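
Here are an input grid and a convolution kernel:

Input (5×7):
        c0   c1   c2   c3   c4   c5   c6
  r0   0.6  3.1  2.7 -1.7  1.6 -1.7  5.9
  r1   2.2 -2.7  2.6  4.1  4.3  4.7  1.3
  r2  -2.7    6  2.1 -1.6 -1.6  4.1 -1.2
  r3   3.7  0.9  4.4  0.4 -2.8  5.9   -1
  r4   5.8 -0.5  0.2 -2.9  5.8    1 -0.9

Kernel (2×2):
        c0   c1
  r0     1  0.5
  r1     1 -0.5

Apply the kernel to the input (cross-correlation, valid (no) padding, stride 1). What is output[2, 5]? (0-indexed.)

The receptive field on the input at this output position is [4.1 -1.2 / 5.9 -1]. Elementwise product with the kernel and sum: 4.1·1 + -1.2·0.5 + 5.9·1 + -1·-0.5.

9.9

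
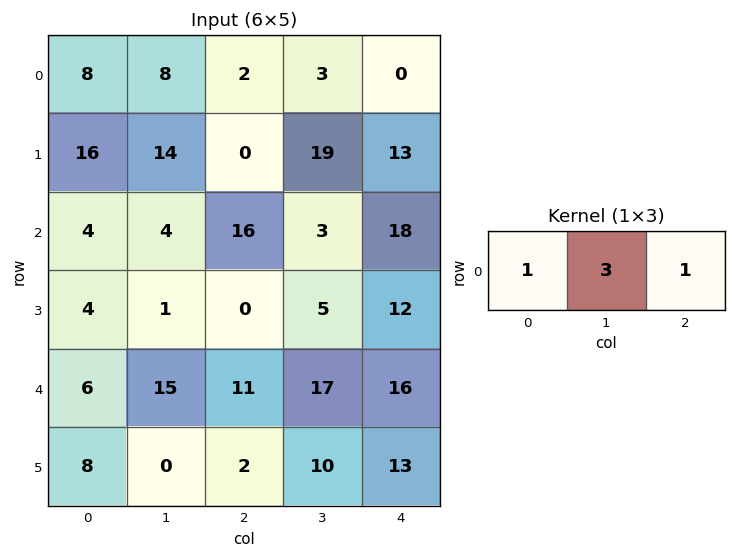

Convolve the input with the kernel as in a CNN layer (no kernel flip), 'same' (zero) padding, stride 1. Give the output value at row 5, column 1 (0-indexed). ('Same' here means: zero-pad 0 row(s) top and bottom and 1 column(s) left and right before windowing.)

10

The receptive field on the zero-padded input at this output position is [8 0 2]. Elementwise product with the kernel and sum: 8·1 + 0·3 + 2·1.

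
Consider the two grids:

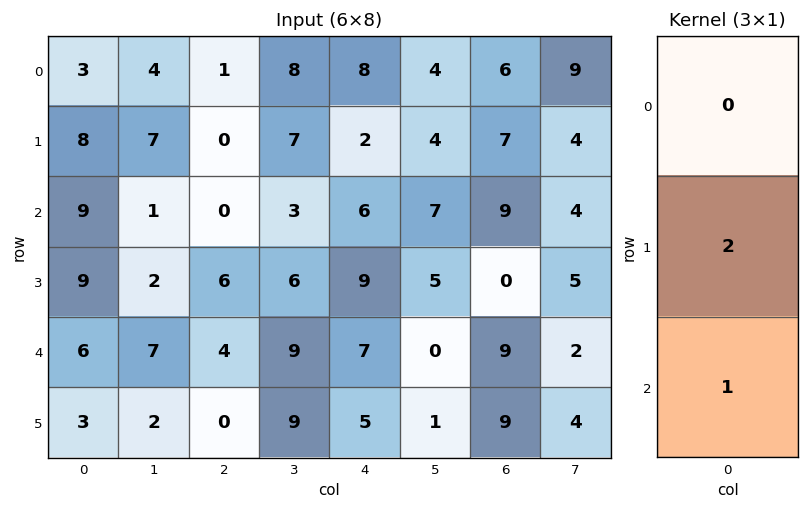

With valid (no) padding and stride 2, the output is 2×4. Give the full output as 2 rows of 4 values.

Output[0,0]: The receptive field on the input at this output position is [3 / 8 / 9]. Elementwise product with the kernel and sum: 8·2 + 9·1.

25 0 10 23
24 16 25 9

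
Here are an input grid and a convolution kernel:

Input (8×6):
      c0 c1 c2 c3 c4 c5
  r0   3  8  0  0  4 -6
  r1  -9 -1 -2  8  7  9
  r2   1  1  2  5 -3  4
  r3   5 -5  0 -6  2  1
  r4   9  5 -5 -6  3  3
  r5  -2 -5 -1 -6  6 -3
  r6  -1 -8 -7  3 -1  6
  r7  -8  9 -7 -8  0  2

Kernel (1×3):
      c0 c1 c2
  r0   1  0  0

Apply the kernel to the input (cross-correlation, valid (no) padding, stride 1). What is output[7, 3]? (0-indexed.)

The receptive field on the input at this output position is [-8 0 2]. Elementwise product with the kernel and sum: -8·1.

-8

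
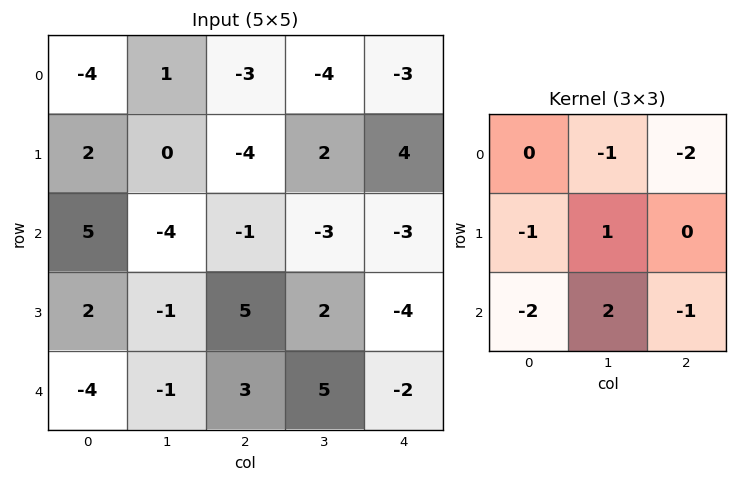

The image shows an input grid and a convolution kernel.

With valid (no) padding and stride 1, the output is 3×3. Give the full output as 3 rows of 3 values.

-14 16 15
-12 13 -14
6 16 12

Output[0,0]: The receptive field on the input at this output position is [-4 1 -3 / 2 0 -4 / 5 -4 -1]. Elementwise product with the kernel and sum: 1·-1 + -3·-2 + 2·-1 + 0·1 + 5·-2 + -4·2 + -1·-1.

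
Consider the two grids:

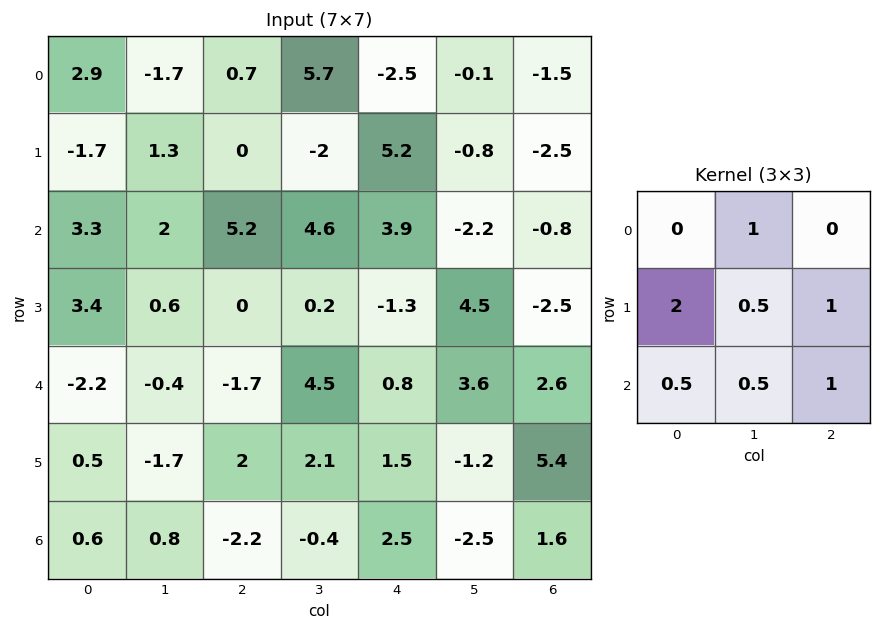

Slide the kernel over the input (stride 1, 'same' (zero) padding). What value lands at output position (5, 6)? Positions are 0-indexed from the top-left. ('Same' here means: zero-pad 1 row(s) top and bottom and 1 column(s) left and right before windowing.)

2.45

The receptive field on the zero-padded input at this output position is [3.6 2.6 0 / -1.2 5.4 0 / -2.5 1.6 0]. Elementwise product with the kernel and sum: 2.6·1 + -1.2·2 + 5.4·0.5 + 0·1 + -2.5·0.5 + 1.6·0.5 + 0·1.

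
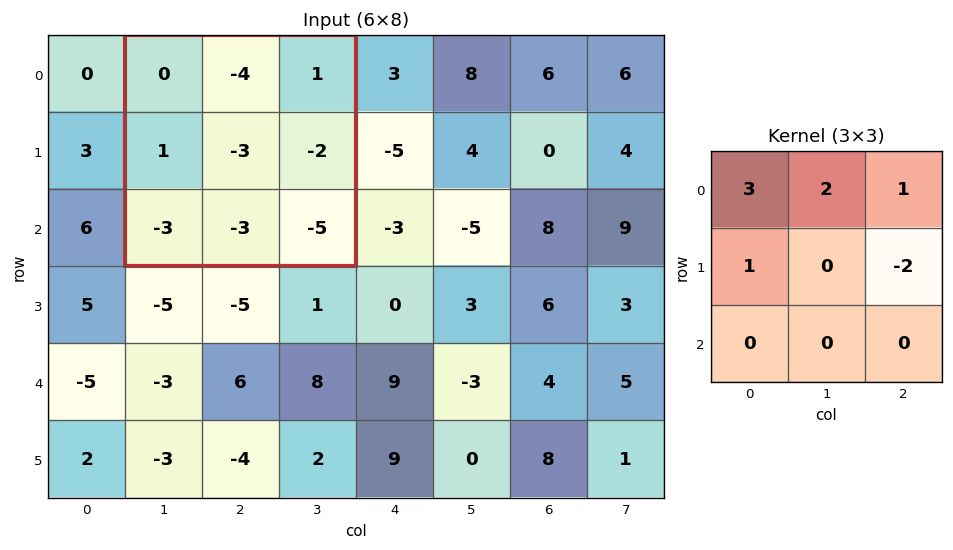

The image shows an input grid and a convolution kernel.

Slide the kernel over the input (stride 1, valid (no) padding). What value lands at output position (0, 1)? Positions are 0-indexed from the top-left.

The receptive field on the input at this output position is [0 -4 1 / 1 -3 -2 / -3 -3 -5]. Elementwise product with the kernel and sum: 0·3 + -4·2 + 1·1 + 1·1 + -2·-2.

-2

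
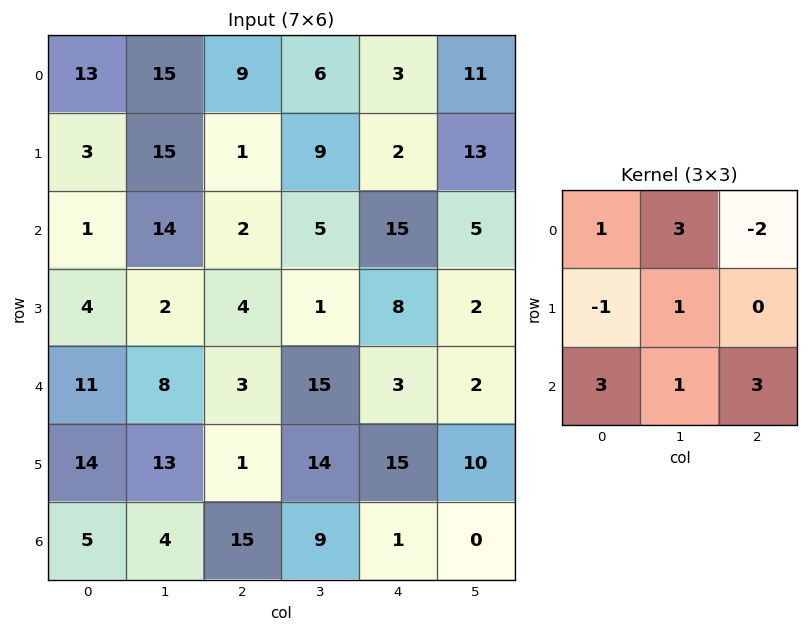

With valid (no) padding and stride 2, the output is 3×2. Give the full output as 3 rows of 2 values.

75 85
87 17
92 112

Output[0,0]: The receptive field on the input at this output position is [13 15 9 / 3 15 1 / 1 14 2]. Elementwise product with the kernel and sum: 13·1 + 15·3 + 9·-2 + 3·-1 + 15·1 + 1·3 + 14·1 + 2·3.
Output[0,1]: The receptive field on the input at this output position is [9 6 3 / 1 9 2 / 2 5 15]. Elementwise product with the kernel and sum: 9·1 + 6·3 + 3·-2 + 1·-1 + 9·1 + 2·3 + 5·1 + 15·3.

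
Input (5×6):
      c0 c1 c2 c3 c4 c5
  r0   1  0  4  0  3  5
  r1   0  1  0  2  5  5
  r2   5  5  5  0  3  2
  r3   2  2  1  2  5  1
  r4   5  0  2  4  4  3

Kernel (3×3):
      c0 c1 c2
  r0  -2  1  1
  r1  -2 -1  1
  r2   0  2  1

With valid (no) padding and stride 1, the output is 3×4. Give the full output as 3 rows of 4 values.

Output[0,0]: The receptive field on the input at this output position is [1 0 4 / 0 1 0 / 5 5 5]. Elementwise product with the kernel and sum: 1·-2 + 0·1 + 4·1 + 0·-2 + 1·-1 + 0·1 + 5·2 + 5·1.
Output[0,1]: The receptive field on the input at this output position is [0 4 0 / 1 0 2 / 5 5 0]. Elementwise product with the kernel and sum: 0·-2 + 4·1 + 0·1 + 1·-2 + 0·-1 + 2·1 + 5·2 + 0·1.

16 14 1 12
-4 -11 9 16
-3 0 6 8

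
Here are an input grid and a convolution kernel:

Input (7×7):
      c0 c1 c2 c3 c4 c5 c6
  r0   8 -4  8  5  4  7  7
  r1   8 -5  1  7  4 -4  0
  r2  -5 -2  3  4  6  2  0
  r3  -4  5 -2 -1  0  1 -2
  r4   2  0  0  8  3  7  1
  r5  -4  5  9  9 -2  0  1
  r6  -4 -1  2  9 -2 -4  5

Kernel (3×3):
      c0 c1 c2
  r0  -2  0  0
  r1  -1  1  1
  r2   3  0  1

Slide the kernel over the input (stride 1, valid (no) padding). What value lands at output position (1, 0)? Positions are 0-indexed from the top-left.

-24

The receptive field on the input at this output position is [8 -5 1 / -5 -2 3 / -4 5 -2]. Elementwise product with the kernel and sum: 8·-2 + -5·-1 + -2·1 + 3·1 + -4·3 + -2·1.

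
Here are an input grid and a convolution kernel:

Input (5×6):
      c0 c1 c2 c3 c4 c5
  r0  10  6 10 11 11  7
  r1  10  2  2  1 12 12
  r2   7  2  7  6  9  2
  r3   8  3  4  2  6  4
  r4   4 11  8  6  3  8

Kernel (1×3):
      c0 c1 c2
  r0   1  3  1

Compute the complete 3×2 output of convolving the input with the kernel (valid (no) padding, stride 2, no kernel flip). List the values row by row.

38 54
20 34
45 29

Output[0,0]: The receptive field on the input at this output position is [10 6 10]. Elementwise product with the kernel and sum: 10·1 + 6·3 + 10·1.
Output[0,1]: The receptive field on the input at this output position is [10 11 11]. Elementwise product with the kernel and sum: 10·1 + 11·3 + 11·1.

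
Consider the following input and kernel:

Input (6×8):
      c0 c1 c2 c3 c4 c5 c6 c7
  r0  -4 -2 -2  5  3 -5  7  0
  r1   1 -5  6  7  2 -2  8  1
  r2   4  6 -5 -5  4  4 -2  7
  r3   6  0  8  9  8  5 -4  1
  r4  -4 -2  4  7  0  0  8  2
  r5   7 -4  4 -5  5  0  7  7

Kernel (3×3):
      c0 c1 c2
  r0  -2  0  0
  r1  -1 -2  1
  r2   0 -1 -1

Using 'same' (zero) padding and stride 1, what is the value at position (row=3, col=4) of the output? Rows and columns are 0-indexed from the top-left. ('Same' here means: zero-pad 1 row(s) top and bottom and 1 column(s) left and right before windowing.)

-10

The receptive field on the zero-padded input at this output position is [-5 4 4 / 9 8 5 / 7 0 0]. Elementwise product with the kernel and sum: -5·-2 + 9·-1 + 8·-2 + 5·1 + 0·-1 + 0·-1.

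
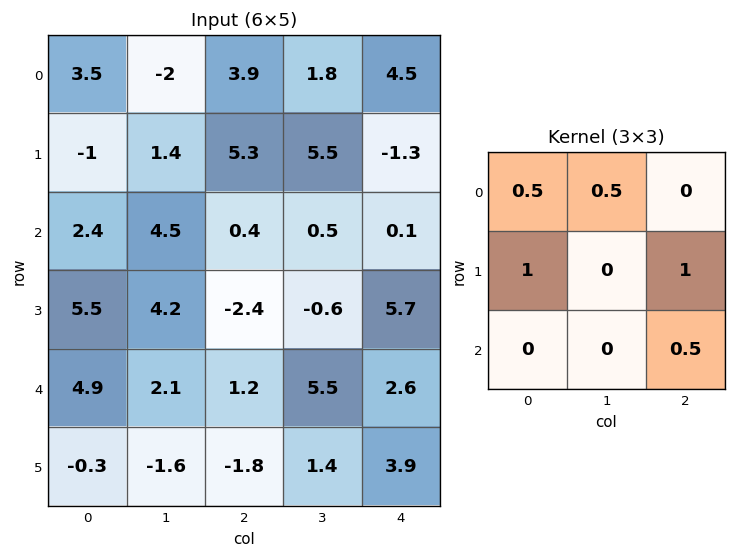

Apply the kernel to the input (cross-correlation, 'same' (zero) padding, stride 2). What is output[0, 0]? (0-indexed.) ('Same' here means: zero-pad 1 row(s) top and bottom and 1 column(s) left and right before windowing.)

-1.3

The receptive field on the zero-padded input at this output position is [0 0 0 / 0 3.5 -2 / 0 -1 1.4]. Elementwise product with the kernel and sum: 0·0.5 + 0·0.5 + 0·1 + -2·1 + 1.4·0.5.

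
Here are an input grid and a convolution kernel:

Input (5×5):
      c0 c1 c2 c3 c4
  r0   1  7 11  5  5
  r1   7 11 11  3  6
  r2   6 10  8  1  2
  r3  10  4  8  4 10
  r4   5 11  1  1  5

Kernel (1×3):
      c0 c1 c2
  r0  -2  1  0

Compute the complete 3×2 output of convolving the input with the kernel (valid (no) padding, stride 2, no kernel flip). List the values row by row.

Output[0,0]: The receptive field on the input at this output position is [1 7 11]. Elementwise product with the kernel and sum: 1·-2 + 7·1.

5 -17
-2 -15
1 -1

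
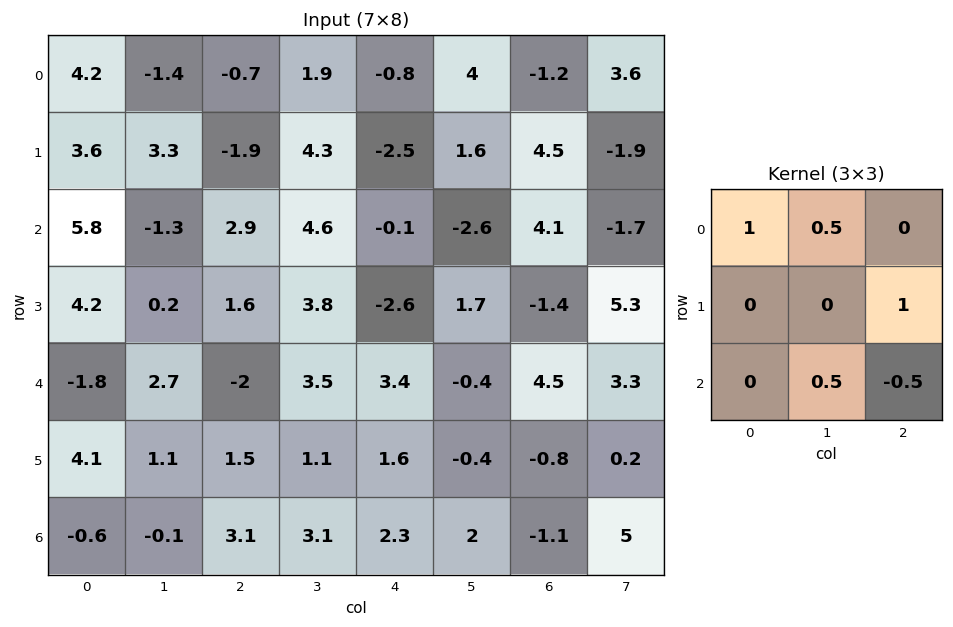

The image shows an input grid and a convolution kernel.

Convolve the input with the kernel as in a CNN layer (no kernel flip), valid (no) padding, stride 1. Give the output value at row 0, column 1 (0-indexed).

The receptive field on the input at this output position is [-1.4 -0.7 1.9 / 3.3 -1.9 4.3 / -1.3 2.9 4.6]. Elementwise product with the kernel and sum: -1.4·1 + -0.7·0.5 + 4.3·1 + 2.9·0.5 + 4.6·-0.5.

1.7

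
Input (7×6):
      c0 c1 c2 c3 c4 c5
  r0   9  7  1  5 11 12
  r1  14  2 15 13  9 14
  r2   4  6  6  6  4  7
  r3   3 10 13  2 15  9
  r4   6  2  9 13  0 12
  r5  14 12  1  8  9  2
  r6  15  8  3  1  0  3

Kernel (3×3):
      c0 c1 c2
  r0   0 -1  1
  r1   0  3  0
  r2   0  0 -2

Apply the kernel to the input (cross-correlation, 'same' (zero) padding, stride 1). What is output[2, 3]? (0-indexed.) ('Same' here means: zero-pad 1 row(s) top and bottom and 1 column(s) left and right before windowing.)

The receptive field on the zero-padded input at this output position is [15 13 9 / 6 6 4 / 13 2 15]. Elementwise product with the kernel and sum: 13·-1 + 9·1 + 6·3 + 15·-2.

-16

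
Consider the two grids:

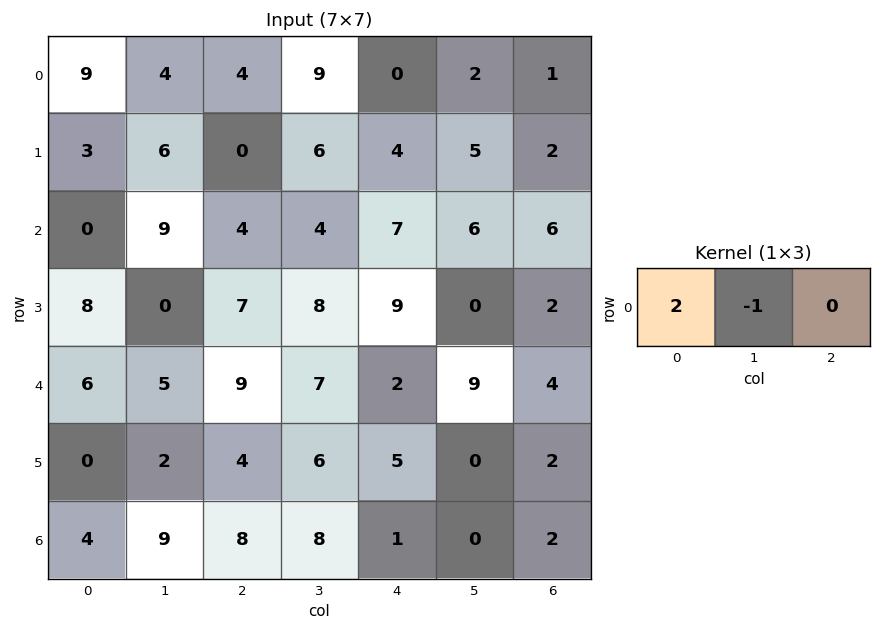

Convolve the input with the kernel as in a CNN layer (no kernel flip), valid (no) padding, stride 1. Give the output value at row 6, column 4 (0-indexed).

2

The receptive field on the input at this output position is [1 0 2]. Elementwise product with the kernel and sum: 1·2 + 0·-1.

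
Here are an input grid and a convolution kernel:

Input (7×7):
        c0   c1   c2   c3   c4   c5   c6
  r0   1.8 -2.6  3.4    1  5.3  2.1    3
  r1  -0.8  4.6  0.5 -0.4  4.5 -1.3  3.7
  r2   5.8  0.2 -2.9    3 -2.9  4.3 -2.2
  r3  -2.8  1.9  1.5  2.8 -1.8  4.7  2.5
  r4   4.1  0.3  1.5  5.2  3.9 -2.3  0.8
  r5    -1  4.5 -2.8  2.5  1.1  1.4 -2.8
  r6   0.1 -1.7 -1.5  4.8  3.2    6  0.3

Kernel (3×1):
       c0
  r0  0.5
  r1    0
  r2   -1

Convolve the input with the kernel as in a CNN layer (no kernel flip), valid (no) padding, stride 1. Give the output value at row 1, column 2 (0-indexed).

-1.25

The receptive field on the input at this output position is [0.5 / -2.9 / 1.5]. Elementwise product with the kernel and sum: 0.5·0.5 + 1.5·-1.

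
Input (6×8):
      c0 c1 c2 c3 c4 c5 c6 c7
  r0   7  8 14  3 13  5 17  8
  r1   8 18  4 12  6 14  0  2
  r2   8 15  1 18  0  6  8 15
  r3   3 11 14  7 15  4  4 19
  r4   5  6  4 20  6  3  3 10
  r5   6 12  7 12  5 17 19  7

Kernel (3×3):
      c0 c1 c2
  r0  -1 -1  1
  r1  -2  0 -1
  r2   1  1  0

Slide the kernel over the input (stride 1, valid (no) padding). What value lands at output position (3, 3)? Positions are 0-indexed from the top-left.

-44

The receptive field on the input at this output position is [7 15 4 / 20 6 3 / 12 5 17]. Elementwise product with the kernel and sum: 7·-1 + 15·-1 + 4·1 + 20·-2 + 3·-1 + 12·1 + 5·1.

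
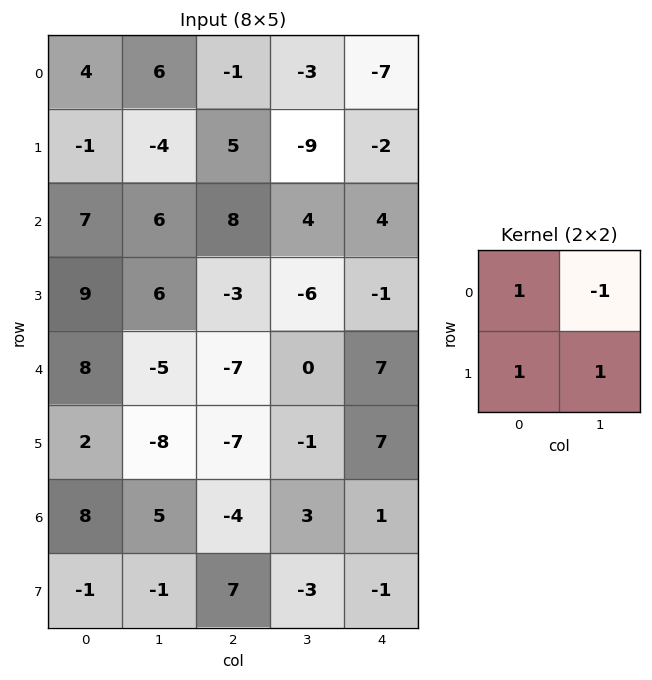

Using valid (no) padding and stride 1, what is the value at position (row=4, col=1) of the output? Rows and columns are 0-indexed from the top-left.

-13

The receptive field on the input at this output position is [-5 -7 / -8 -7]. Elementwise product with the kernel and sum: -5·1 + -7·-1 + -8·1 + -7·1.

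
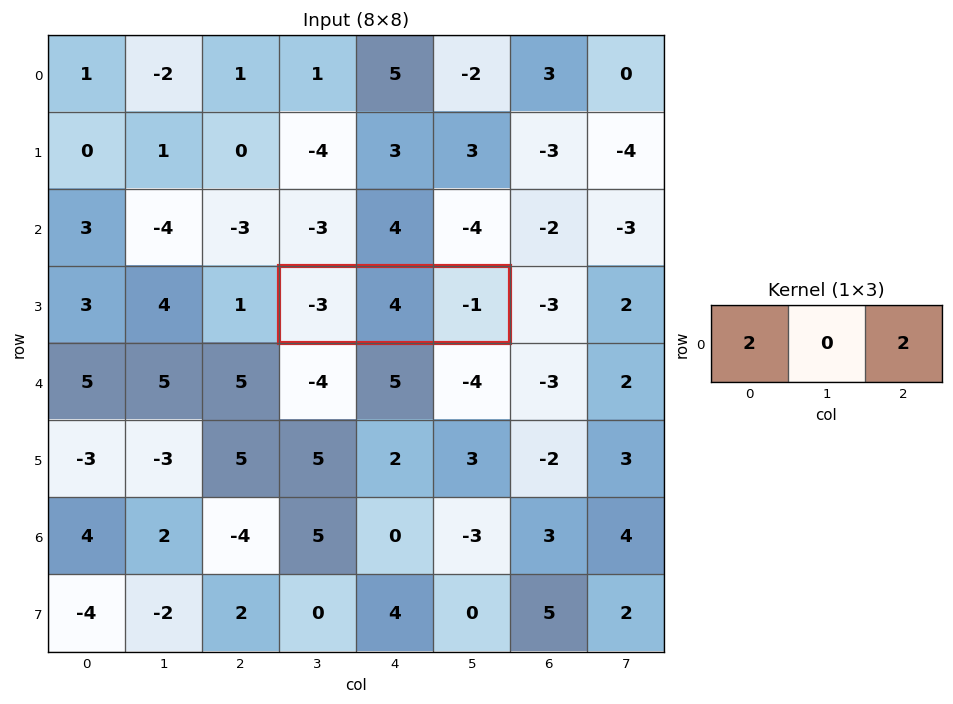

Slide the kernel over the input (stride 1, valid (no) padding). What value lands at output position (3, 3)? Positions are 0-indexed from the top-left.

The receptive field on the input at this output position is [-3 4 -1]. Elementwise product with the kernel and sum: -3·2 + -1·2.

-8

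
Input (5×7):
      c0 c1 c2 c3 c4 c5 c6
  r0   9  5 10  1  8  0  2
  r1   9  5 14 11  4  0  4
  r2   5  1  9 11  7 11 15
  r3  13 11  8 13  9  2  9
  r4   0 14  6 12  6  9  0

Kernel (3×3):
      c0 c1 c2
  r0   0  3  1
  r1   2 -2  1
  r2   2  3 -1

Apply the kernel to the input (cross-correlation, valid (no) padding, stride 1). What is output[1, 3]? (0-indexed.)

82

The receptive field on the input at this output position is [11 4 0 / 11 7 11 / 13 9 2]. Elementwise product with the kernel and sum: 4·3 + 0·1 + 11·2 + 7·-2 + 11·1 + 13·2 + 9·3 + 2·-1.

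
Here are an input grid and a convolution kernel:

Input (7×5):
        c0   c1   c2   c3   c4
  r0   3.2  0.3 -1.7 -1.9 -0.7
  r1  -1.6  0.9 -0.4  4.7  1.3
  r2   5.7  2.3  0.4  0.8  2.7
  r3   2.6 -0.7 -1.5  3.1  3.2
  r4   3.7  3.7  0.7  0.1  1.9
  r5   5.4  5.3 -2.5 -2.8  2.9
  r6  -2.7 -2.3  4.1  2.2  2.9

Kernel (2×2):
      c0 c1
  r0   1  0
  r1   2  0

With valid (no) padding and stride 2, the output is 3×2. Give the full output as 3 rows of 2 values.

Output[0,0]: The receptive field on the input at this output position is [3.2 0.3 / -1.6 0.9]. Elementwise product with the kernel and sum: 3.2·1 + -1.6·2.

0 -2.5
10.9 -2.6
14.5 -4.3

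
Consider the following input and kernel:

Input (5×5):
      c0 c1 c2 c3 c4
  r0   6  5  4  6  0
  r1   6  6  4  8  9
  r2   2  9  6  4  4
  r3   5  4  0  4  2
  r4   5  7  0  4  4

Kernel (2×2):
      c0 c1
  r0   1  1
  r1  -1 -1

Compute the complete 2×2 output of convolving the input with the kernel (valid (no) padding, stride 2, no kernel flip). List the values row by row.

Output[0,0]: The receptive field on the input at this output position is [6 5 / 6 6]. Elementwise product with the kernel and sum: 6·1 + 5·1 + 6·-1 + 6·-1.
Output[0,1]: The receptive field on the input at this output position is [4 6 / 4 8]. Elementwise product with the kernel and sum: 4·1 + 6·1 + 4·-1 + 8·-1.

-1 -2
2 6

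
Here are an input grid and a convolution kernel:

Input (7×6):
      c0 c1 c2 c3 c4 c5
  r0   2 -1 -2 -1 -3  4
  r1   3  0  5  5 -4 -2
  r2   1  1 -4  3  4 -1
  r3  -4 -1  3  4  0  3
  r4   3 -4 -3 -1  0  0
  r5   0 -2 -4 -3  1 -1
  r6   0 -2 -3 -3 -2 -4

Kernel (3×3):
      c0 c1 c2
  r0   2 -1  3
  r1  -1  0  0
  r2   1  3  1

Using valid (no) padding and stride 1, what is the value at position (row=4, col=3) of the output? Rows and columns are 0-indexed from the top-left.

The receptive field on the input at this output position is [-1 0 0 / -3 1 -1 / -3 -2 -4]. Elementwise product with the kernel and sum: -1·2 + 0·-1 + 0·3 + -3·-1 + -3·1 + -2·3 + -4·1.

-12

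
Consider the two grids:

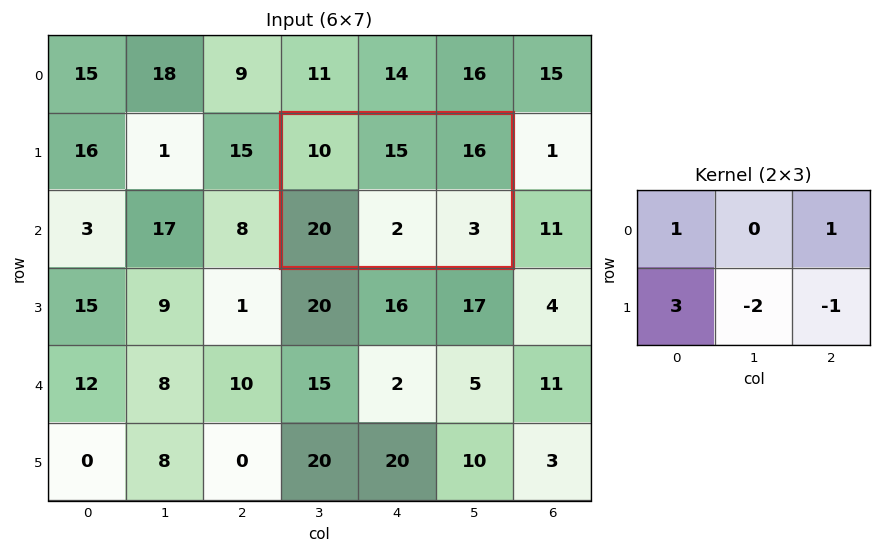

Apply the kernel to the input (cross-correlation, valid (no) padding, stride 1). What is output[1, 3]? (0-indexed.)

The receptive field on the input at this output position is [10 15 16 / 20 2 3]. Elementwise product with the kernel and sum: 10·1 + 16·1 + 20·3 + 2·-2 + 3·-1.

79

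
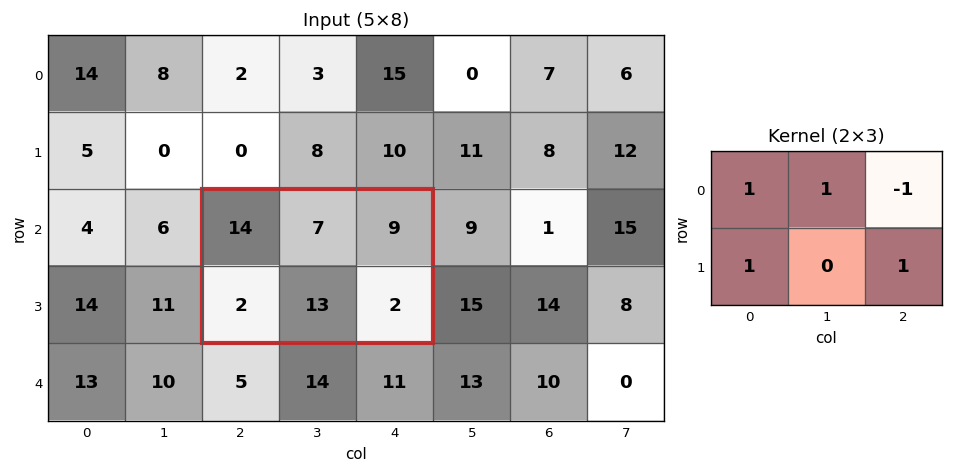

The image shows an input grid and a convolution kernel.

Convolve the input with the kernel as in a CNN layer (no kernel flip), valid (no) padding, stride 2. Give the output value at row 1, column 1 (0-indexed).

16

The receptive field on the input at this output position is [14 7 9 / 2 13 2]. Elementwise product with the kernel and sum: 14·1 + 7·1 + 9·-1 + 2·1 + 2·1.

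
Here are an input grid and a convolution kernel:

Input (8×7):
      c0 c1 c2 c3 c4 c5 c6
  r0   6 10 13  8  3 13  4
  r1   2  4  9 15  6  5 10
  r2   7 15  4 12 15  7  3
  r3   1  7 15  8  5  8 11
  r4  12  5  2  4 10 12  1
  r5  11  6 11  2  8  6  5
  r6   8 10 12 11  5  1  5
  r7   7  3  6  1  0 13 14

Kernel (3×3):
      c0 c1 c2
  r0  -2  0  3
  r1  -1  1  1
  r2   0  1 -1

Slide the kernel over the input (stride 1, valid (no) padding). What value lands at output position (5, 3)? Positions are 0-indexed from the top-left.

-4

The receptive field on the input at this output position is [2 8 6 / 11 5 1 / 1 0 13]. Elementwise product with the kernel and sum: 2·-2 + 6·3 + 11·-1 + 5·1 + 1·1 + 0·1 + 13·-1.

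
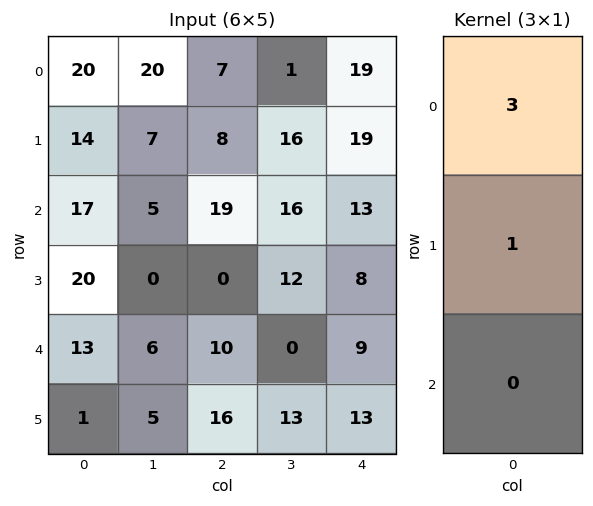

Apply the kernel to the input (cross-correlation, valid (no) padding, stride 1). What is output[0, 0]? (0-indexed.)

74

The receptive field on the input at this output position is [20 / 14 / 17]. Elementwise product with the kernel and sum: 20·3 + 14·1.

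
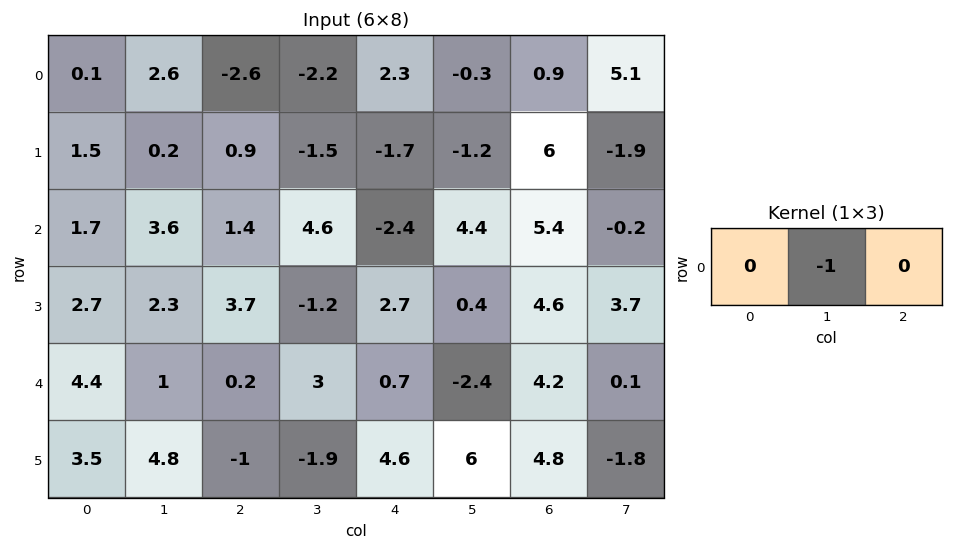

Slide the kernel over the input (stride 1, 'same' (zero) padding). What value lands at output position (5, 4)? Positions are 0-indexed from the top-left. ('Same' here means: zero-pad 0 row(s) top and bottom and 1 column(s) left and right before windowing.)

The receptive field on the zero-padded input at this output position is [-1.9 4.6 6]. Elementwise product with the kernel and sum: 4.6·-1.

-4.6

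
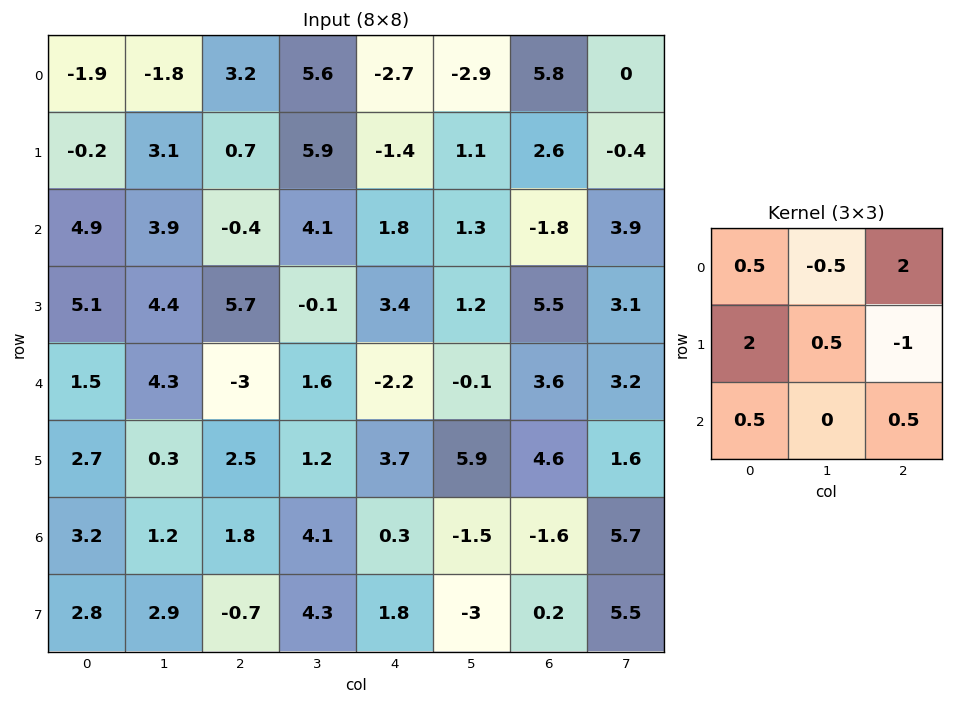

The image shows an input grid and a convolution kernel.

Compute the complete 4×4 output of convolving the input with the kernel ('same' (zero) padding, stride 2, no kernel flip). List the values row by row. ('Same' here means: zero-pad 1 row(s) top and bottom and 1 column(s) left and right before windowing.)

Output[0,0]: The receptive field on the zero-padded input at this output position is [0 0 0 / 0 -1.9 -1.8 / 0 -0.2 3.1]. Elementwise product with the kernel and sum: 0·0.5 + 0·-0.5 + 0·2 + 0·2 + -1.9·0.5 + -1.8·-1 + 0·0.5 + 3.1·0.5.

2.4 -3.1 16.25 -2.55
7.05 18.65 14.2 -1.6
2.85 5.4 6.4 6.2
1.1 4.1 21.05 -4.4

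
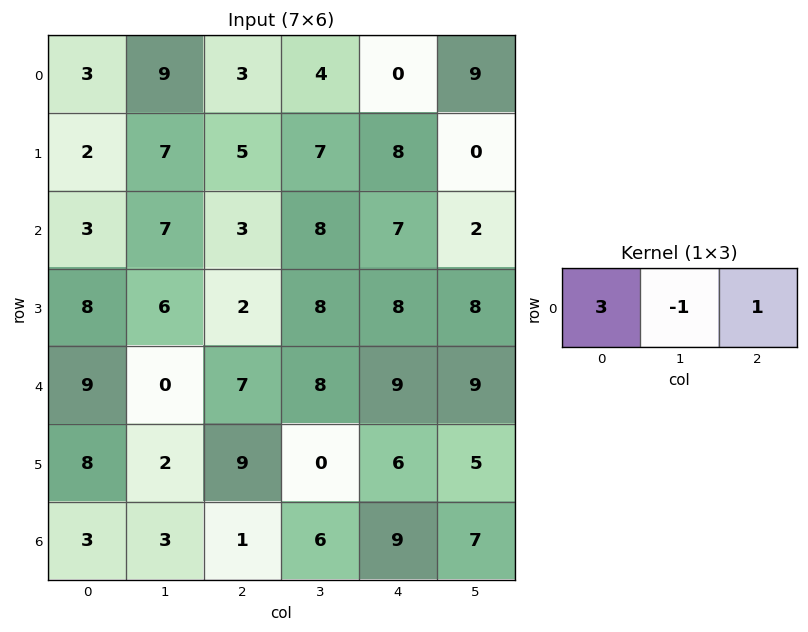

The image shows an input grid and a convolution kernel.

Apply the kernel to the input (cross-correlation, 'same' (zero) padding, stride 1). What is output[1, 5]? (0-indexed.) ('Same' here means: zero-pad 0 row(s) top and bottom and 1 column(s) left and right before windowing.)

24

The receptive field on the zero-padded input at this output position is [8 0 0]. Elementwise product with the kernel and sum: 8·3 + 0·-1 + 0·1.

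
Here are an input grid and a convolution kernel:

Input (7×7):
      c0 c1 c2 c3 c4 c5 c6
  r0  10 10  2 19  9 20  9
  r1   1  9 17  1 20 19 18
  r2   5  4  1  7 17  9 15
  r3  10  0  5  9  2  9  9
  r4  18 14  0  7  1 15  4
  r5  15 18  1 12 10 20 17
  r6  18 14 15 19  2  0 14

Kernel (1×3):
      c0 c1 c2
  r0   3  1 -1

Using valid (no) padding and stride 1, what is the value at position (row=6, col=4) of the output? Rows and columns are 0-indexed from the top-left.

The receptive field on the input at this output position is [2 0 14]. Elementwise product with the kernel and sum: 2·3 + 0·1 + 14·-1.

-8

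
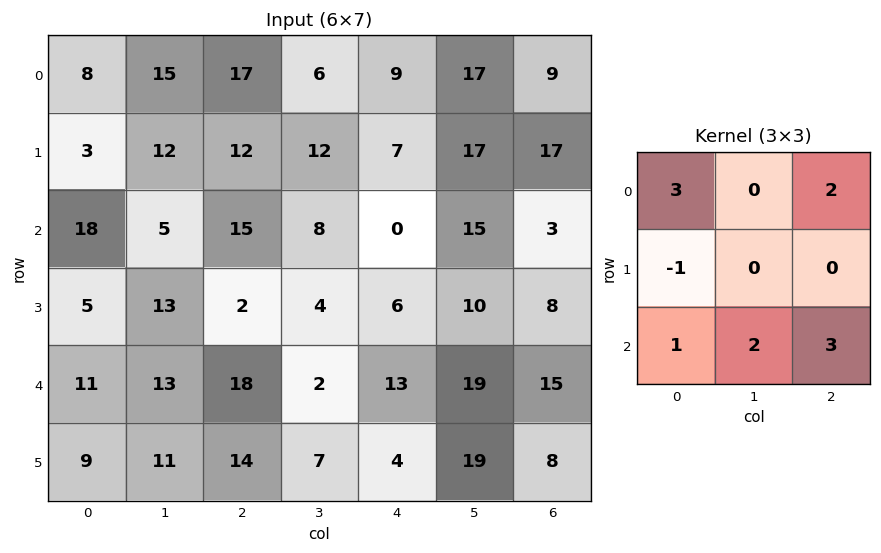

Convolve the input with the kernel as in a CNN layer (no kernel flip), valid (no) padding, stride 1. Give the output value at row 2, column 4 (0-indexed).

96

The receptive field on the input at this output position is [0 15 3 / 6 10 8 / 13 19 15]. Elementwise product with the kernel and sum: 0·3 + 3·2 + 6·-1 + 13·1 + 19·2 + 15·3.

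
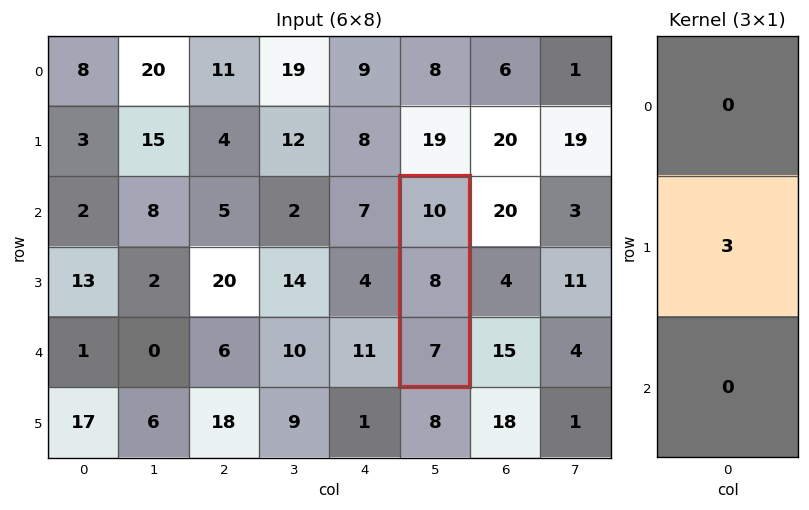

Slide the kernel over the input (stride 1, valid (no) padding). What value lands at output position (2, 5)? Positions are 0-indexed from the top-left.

The receptive field on the input at this output position is [10 / 8 / 7]. Elementwise product with the kernel and sum: 8·3.

24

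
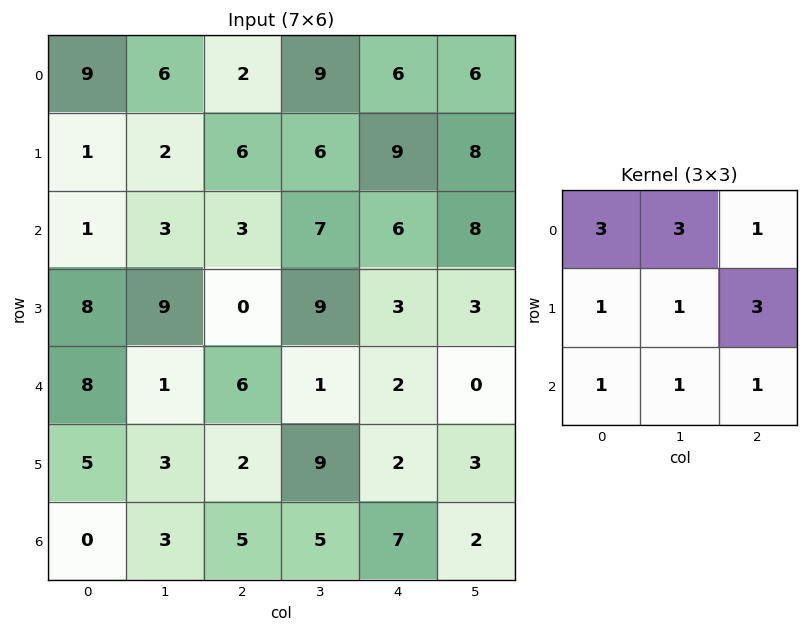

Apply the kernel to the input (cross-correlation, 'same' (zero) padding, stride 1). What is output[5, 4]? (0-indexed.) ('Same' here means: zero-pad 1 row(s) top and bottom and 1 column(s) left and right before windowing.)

43

The receptive field on the zero-padded input at this output position is [1 2 0 / 9 2 3 / 5 7 2]. Elementwise product with the kernel and sum: 1·3 + 2·3 + 0·1 + 9·1 + 2·1 + 3·3 + 5·1 + 7·1 + 2·1.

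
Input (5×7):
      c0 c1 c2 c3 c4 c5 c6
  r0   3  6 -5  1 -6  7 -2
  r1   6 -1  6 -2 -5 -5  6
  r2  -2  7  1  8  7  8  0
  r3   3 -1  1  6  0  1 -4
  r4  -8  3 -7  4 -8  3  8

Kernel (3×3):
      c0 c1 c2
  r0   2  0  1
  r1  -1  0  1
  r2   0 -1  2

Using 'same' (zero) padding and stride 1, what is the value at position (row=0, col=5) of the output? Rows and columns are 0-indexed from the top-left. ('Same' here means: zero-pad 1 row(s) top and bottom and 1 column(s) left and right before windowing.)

21

The receptive field on the zero-padded input at this output position is [0 0 0 / -6 7 -2 / -5 -5 6]. Elementwise product with the kernel and sum: 0·2 + 0·1 + -6·-1 + -2·1 + -5·-1 + 6·2.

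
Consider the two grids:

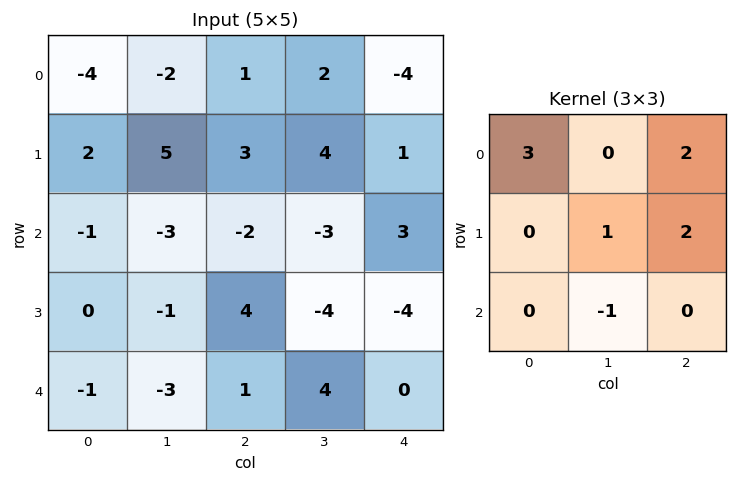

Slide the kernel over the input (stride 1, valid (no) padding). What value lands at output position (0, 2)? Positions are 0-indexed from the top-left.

4

The receptive field on the input at this output position is [1 2 -4 / 3 4 1 / -2 -3 3]. Elementwise product with the kernel and sum: 1·3 + -4·2 + 4·1 + 1·2 + -3·-1.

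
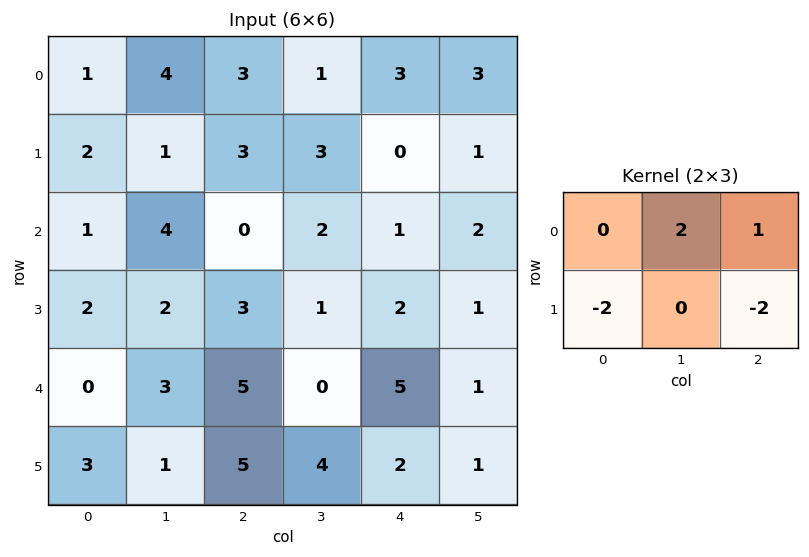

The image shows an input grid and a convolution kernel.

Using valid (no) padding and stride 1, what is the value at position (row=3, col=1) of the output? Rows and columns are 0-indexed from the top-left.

The receptive field on the input at this output position is [2 3 1 / 3 5 0]. Elementwise product with the kernel and sum: 3·2 + 1·1 + 3·-2 + 0·-2.

1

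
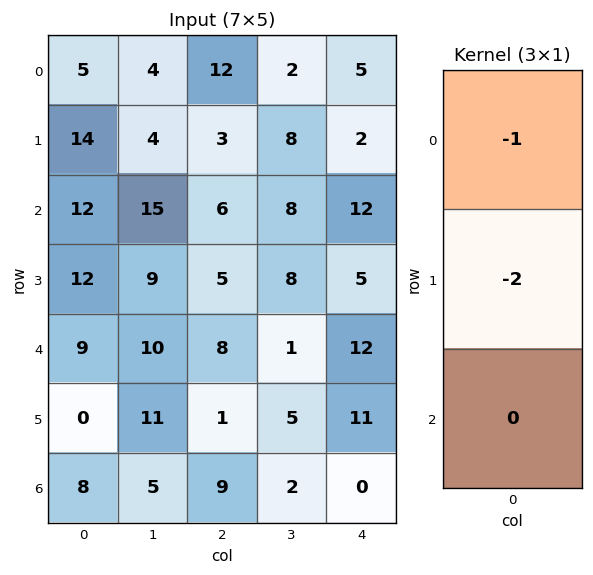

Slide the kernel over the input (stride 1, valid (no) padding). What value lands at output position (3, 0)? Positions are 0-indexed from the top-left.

-30

The receptive field on the input at this output position is [12 / 9 / 0]. Elementwise product with the kernel and sum: 12·-1 + 9·-2.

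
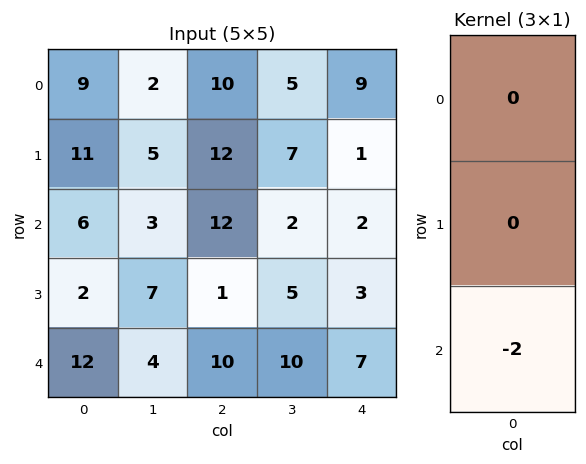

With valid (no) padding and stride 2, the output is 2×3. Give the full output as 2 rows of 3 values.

Output[0,0]: The receptive field on the input at this output position is [9 / 11 / 6]. Elementwise product with the kernel and sum: 6·-2.

-12 -24 -4
-24 -20 -14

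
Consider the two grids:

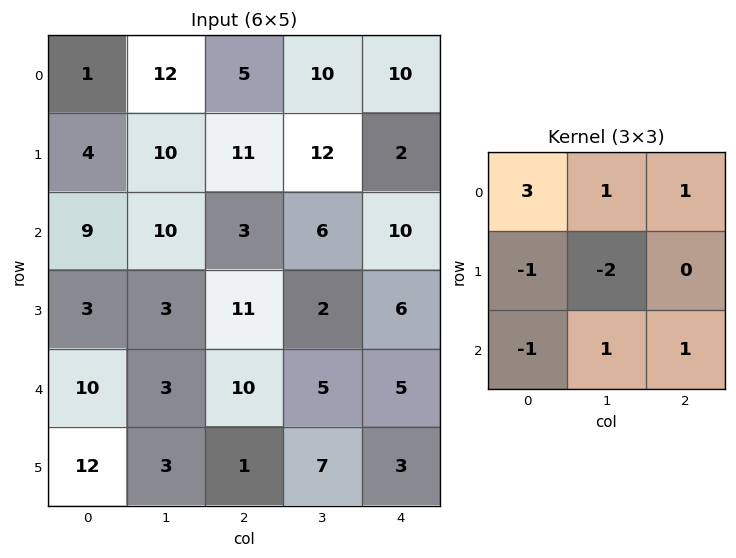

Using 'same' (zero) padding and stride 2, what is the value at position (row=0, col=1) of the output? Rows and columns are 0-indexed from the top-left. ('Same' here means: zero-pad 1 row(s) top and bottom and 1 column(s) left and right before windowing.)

The receptive field on the zero-padded input at this output position is [0 0 0 / 12 5 10 / 10 11 12]. Elementwise product with the kernel and sum: 0·3 + 0·1 + 0·1 + 12·-1 + 5·-2 + 10·-1 + 11·1 + 12·1.

-9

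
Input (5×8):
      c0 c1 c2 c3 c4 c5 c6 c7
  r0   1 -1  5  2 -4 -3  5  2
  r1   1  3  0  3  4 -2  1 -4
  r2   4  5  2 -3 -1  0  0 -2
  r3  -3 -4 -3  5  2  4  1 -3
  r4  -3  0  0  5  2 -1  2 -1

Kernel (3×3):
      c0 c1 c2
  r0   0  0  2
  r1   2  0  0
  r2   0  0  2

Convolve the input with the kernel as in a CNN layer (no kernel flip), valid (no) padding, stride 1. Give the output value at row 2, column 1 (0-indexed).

The receptive field on the input at this output position is [5 2 -3 / -4 -3 5 / 0 0 5]. Elementwise product with the kernel and sum: -3·2 + -4·2 + 5·2.

-4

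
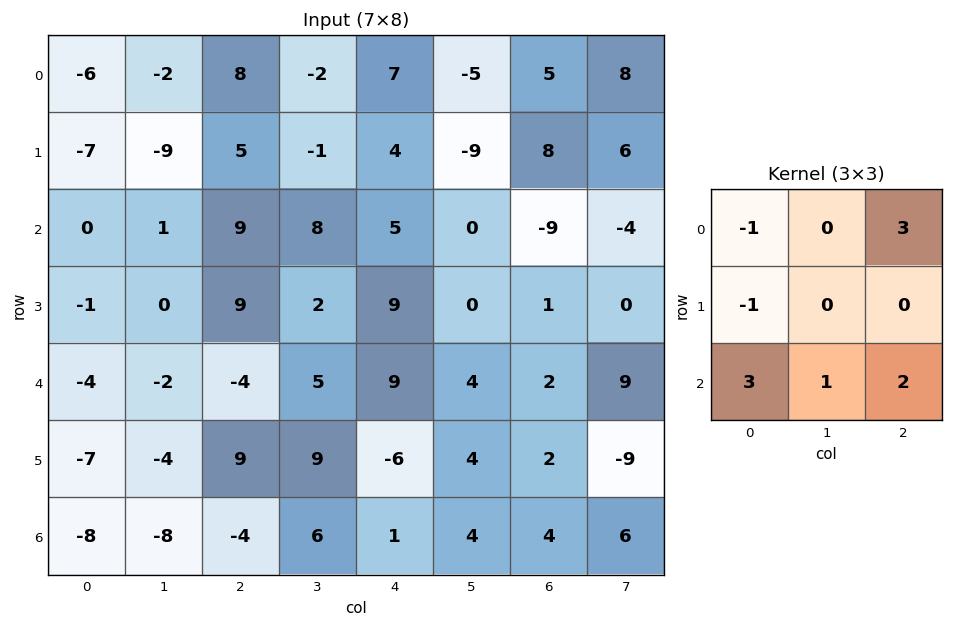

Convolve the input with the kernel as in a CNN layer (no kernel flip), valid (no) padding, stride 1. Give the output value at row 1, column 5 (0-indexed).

The receptive field on the input at this output position is [-9 8 6 / 0 -9 -4 / 0 1 0]. Elementwise product with the kernel and sum: -9·-1 + 6·3 + 0·-1 + 0·3 + 1·1 + 0·2.

28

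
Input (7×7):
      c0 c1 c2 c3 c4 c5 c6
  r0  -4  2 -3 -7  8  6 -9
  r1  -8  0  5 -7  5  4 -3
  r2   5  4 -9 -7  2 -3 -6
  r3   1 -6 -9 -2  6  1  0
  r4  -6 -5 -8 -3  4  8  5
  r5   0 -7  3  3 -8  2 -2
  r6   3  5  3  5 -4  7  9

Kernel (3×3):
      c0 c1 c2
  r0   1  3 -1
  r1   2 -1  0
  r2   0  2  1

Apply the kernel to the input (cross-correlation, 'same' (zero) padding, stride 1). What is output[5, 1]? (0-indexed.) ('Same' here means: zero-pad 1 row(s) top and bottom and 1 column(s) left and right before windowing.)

The receptive field on the zero-padded input at this output position is [-6 -5 -8 / 0 -7 3 / 3 5 3]. Elementwise product with the kernel and sum: -6·1 + -5·3 + -8·-1 + 0·2 + -7·-1 + 5·2 + 3·1.

7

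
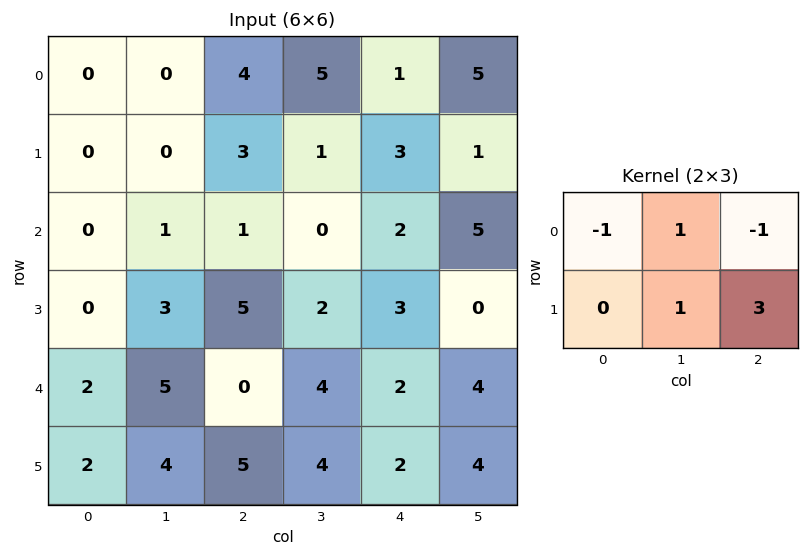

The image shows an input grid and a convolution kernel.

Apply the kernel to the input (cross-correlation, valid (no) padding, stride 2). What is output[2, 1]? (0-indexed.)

12

The receptive field on the input at this output position is [0 4 2 / 5 4 2]. Elementwise product with the kernel and sum: 0·-1 + 4·1 + 2·-1 + 4·1 + 2·3.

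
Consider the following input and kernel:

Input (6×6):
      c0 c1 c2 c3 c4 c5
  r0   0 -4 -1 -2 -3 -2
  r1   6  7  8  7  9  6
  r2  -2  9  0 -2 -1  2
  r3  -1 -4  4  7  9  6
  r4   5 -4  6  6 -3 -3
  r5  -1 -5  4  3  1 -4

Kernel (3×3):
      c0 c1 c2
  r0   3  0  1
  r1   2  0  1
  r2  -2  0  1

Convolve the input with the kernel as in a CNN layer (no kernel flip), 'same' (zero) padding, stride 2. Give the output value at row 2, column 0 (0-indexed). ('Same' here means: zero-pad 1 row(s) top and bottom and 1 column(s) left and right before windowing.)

-13

The receptive field on the zero-padded input at this output position is [0 -1 -4 / 0 5 -4 / 0 -1 -5]. Elementwise product with the kernel and sum: 0·3 + -4·1 + 0·2 + -4·1 + 0·-2 + -5·1.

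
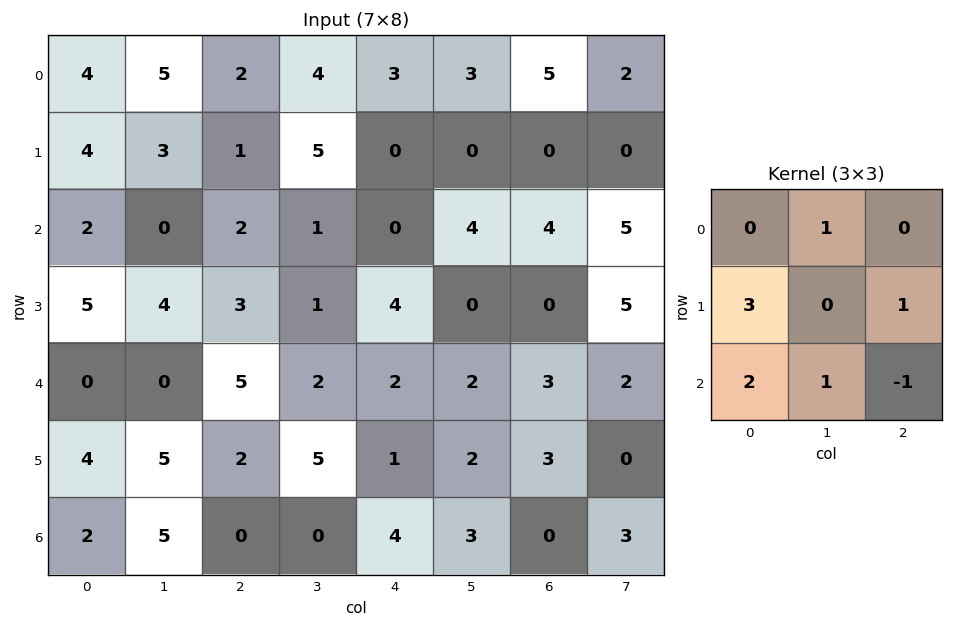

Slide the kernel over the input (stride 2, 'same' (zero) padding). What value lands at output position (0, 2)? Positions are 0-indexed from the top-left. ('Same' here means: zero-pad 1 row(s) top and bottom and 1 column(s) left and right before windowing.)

25

The receptive field on the zero-padded input at this output position is [0 0 0 / 4 3 3 / 5 0 0]. Elementwise product with the kernel and sum: 0·1 + 4·3 + 3·1 + 5·2 + 0·1 + 0·-1.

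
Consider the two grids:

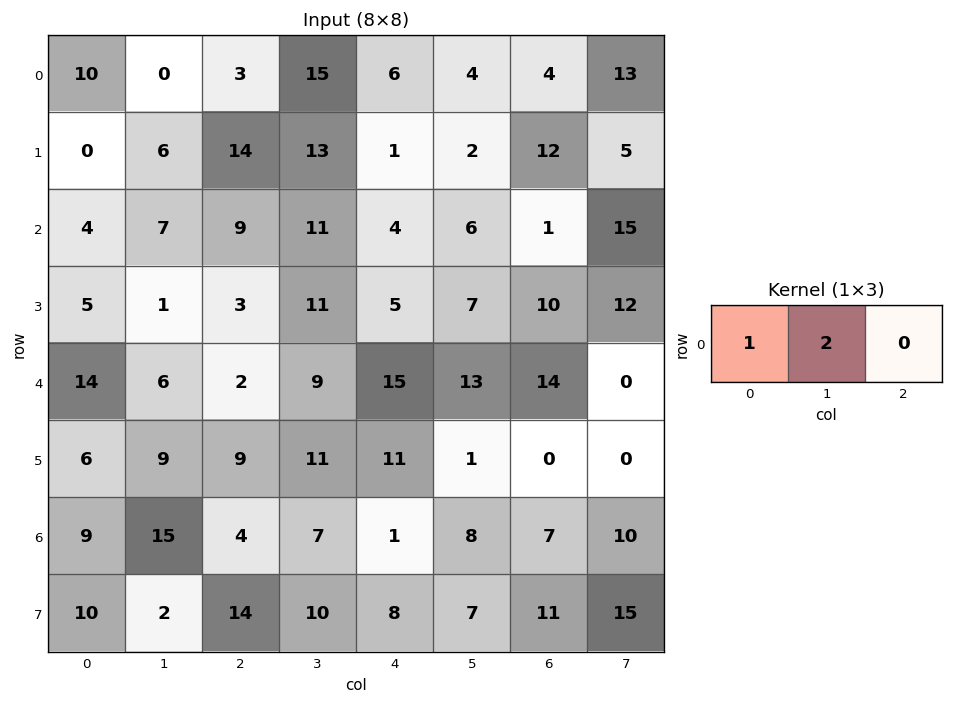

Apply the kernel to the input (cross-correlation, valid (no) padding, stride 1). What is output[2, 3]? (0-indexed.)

The receptive field on the input at this output position is [11 4 6]. Elementwise product with the kernel and sum: 11·1 + 4·2.

19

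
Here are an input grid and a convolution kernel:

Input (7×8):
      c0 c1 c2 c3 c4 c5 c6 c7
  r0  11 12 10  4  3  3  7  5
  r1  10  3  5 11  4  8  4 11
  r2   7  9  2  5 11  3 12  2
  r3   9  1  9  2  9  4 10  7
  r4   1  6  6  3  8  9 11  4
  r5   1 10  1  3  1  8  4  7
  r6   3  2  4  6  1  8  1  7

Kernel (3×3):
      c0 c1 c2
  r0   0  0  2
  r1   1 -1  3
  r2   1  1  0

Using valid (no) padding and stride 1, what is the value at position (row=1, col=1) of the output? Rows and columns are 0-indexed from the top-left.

The receptive field on the input at this output position is [3 5 11 / 9 2 5 / 1 9 2]. Elementwise product with the kernel and sum: 11·2 + 9·1 + 2·-1 + 5·3 + 1·1 + 9·1.

54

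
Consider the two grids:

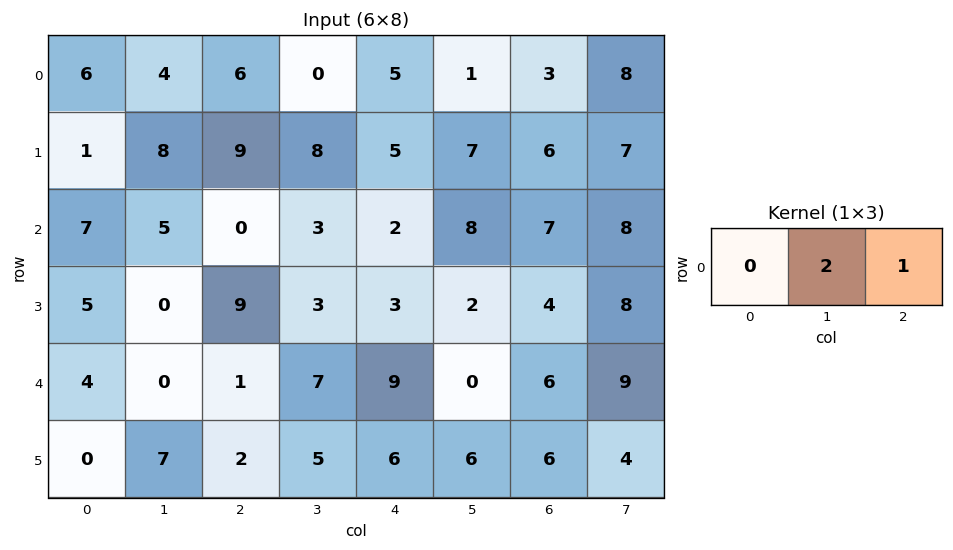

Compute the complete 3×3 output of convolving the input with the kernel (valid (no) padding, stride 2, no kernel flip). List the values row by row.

14 5 5
10 8 23
1 23 6

Output[0,0]: The receptive field on the input at this output position is [6 4 6]. Elementwise product with the kernel and sum: 4·2 + 6·1.
Output[0,1]: The receptive field on the input at this output position is [6 0 5]. Elementwise product with the kernel and sum: 0·2 + 5·1.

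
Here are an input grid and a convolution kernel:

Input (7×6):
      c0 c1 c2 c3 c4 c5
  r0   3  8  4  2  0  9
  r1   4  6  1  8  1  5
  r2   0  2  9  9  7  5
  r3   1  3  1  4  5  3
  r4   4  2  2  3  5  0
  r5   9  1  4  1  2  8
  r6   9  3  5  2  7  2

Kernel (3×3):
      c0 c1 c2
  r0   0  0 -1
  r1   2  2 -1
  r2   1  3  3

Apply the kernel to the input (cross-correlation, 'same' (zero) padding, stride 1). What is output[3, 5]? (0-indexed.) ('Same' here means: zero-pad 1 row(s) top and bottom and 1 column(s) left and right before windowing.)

The receptive field on the zero-padded input at this output position is [7 5 0 / 5 3 0 / 5 0 0]. Elementwise product with the kernel and sum: 0·-1 + 5·2 + 3·2 + 0·-1 + 5·1 + 0·3 + 0·3.

21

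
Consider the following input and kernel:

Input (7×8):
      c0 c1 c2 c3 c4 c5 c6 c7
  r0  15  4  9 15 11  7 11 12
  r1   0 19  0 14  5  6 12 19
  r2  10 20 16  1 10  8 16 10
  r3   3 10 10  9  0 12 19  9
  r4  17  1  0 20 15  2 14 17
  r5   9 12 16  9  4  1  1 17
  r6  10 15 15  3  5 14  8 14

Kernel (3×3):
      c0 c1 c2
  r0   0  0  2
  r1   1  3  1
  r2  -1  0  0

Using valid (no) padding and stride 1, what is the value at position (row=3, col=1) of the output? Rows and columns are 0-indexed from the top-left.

27

The receptive field on the input at this output position is [10 10 9 / 1 0 20 / 12 16 9]. Elementwise product with the kernel and sum: 9·2 + 1·1 + 0·3 + 20·1 + 12·-1.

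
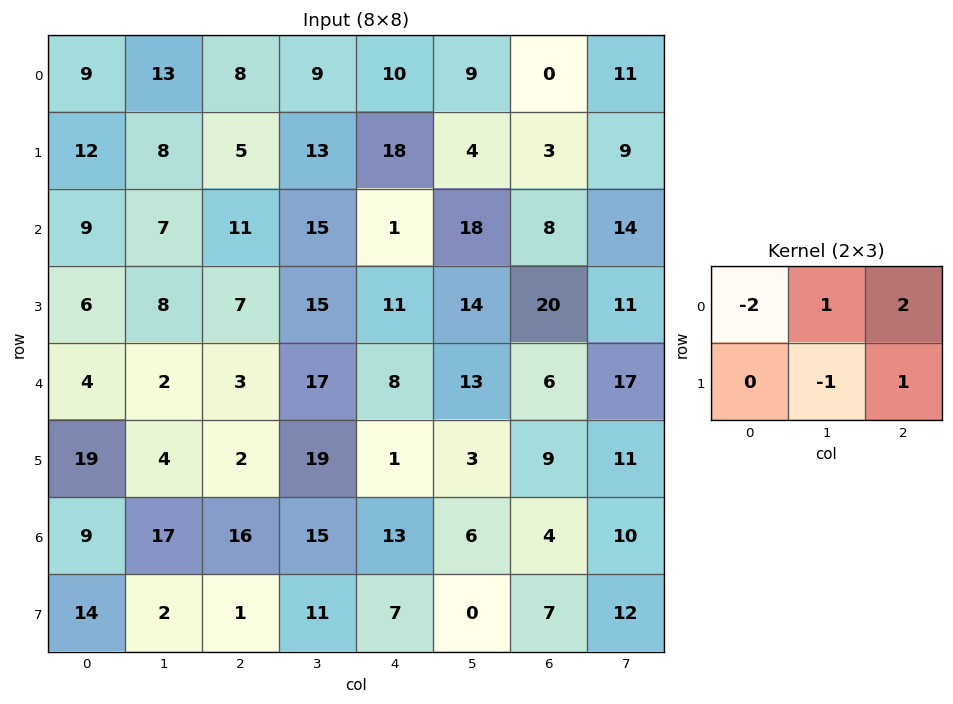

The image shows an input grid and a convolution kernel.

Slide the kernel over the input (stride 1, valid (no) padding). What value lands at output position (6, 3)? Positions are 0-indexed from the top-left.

-12

The receptive field on the input at this output position is [15 13 6 / 11 7 0]. Elementwise product with the kernel and sum: 15·-2 + 13·1 + 6·2 + 7·-1 + 0·1.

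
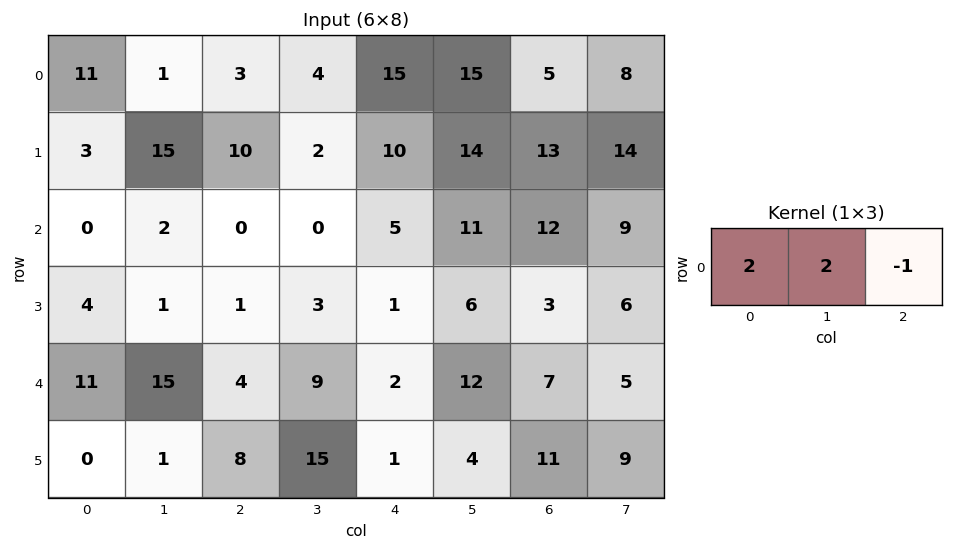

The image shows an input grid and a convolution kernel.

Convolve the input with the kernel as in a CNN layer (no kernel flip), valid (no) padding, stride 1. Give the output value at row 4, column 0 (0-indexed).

The receptive field on the input at this output position is [11 15 4]. Elementwise product with the kernel and sum: 11·2 + 15·2 + 4·-1.

48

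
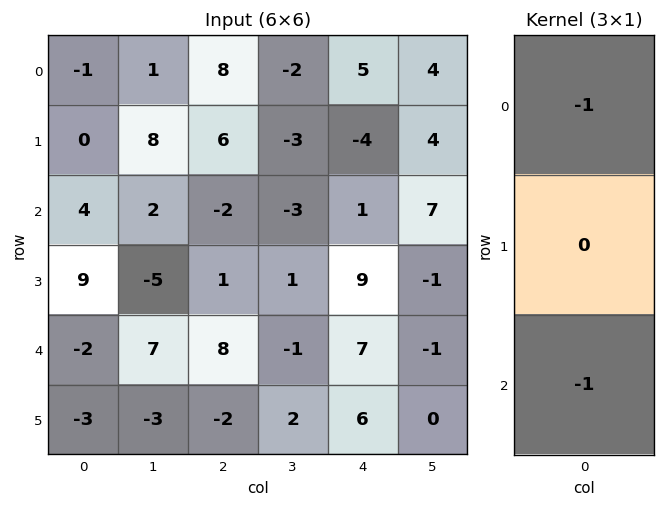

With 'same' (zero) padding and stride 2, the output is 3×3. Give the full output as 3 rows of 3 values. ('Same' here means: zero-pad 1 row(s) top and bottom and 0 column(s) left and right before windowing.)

0 -6 4
-9 -7 -5
-6 1 -15

Output[0,0]: The receptive field on the zero-padded input at this output position is [0 / -1 / 0]. Elementwise product with the kernel and sum: 0·-1 + 0·-1.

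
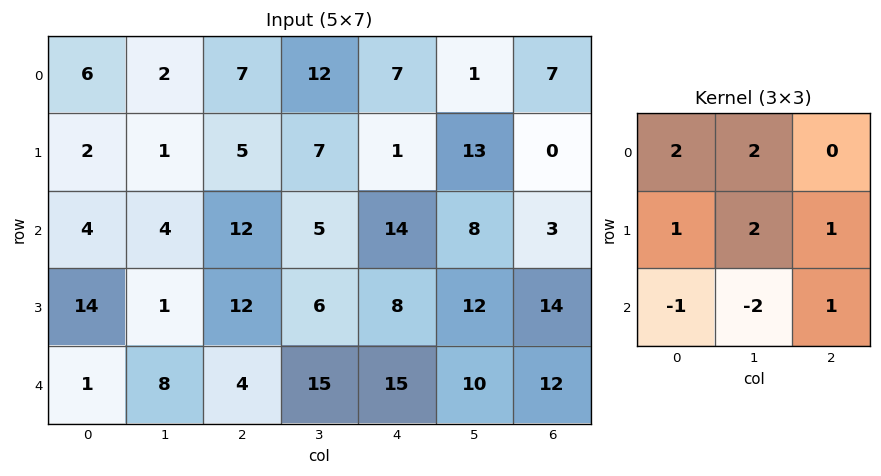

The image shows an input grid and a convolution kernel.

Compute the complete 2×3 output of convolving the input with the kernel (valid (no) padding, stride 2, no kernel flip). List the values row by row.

Output[0,0]: The receptive field on the input at this output position is [6 2 7 / 2 1 5 / 4 4 12]. Elementwise product with the kernel and sum: 6·2 + 2·2 + 2·1 + 1·2 + 5·1 + 4·-1 + 4·-2 + 12·1.
Output[0,1]: The receptive field on the input at this output position is [7 12 7 / 5 7 1 / 12 5 14]. Elementwise product with the kernel and sum: 7·2 + 12·2 + 5·1 + 7·2 + 1·1 + 12·-1 + 5·-2 + 14·1.

25 50 16
31 47 67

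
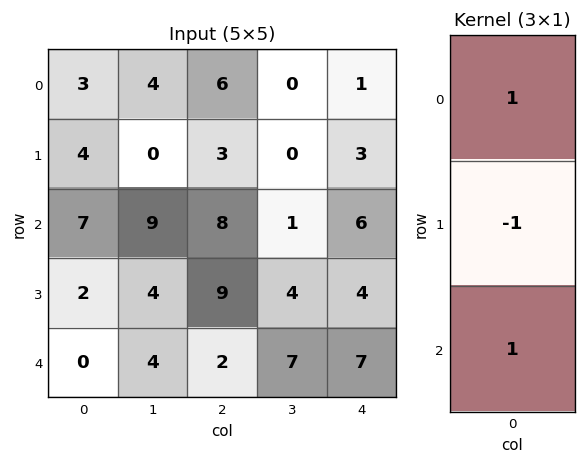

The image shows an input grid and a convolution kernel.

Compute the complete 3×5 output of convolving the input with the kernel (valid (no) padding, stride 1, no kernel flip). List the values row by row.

6 13 11 1 4
-1 -5 4 3 1
5 9 1 4 9

Output[0,0]: The receptive field on the input at this output position is [3 / 4 / 7]. Elementwise product with the kernel and sum: 3·1 + 4·-1 + 7·1.
Output[0,1]: The receptive field on the input at this output position is [4 / 0 / 9]. Elementwise product with the kernel and sum: 4·1 + 0·-1 + 9·1.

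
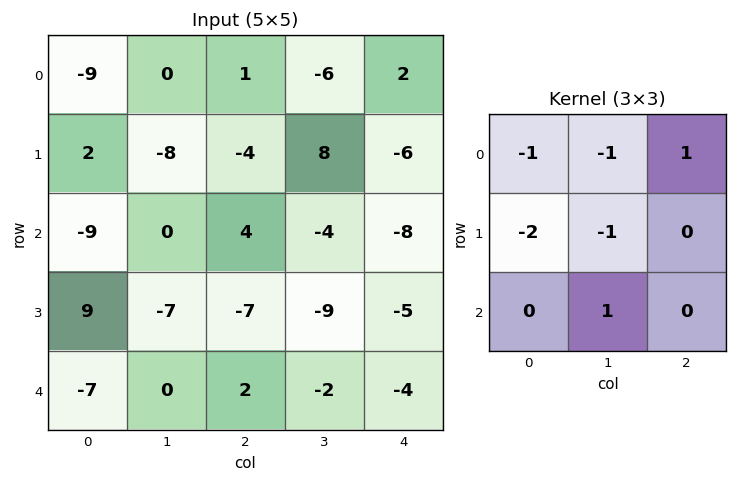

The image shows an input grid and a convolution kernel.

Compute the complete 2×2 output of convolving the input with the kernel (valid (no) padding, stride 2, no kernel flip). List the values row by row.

Output[0,0]: The receptive field on the input at this output position is [-9 0 1 / 2 -8 -4 / -9 0 4]. Elementwise product with the kernel and sum: -9·-1 + 0·-1 + 1·1 + 2·-2 + -8·-1 + 0·1.

14 3
2 13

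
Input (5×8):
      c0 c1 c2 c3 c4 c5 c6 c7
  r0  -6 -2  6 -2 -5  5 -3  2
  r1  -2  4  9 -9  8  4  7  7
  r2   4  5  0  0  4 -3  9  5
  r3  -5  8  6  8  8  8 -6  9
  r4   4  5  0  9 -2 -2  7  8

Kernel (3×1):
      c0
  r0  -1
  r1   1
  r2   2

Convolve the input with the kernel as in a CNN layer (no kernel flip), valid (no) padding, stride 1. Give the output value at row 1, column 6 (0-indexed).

The receptive field on the input at this output position is [7 / 9 / -6]. Elementwise product with the kernel and sum: 7·-1 + 9·1 + -6·2.

-10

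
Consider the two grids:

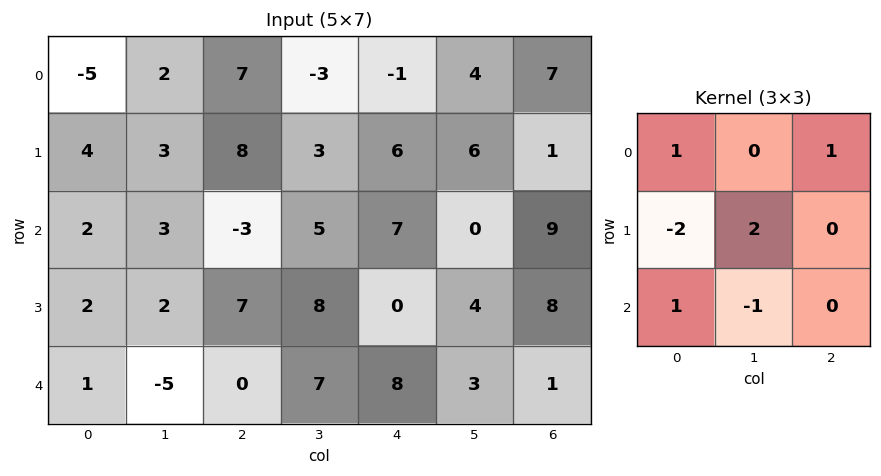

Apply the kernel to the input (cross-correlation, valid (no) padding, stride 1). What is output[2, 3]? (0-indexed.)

-12

The receptive field on the input at this output position is [5 7 0 / 8 0 4 / 7 8 3]. Elementwise product with the kernel and sum: 5·1 + 0·1 + 8·-2 + 0·2 + 7·1 + 8·-1.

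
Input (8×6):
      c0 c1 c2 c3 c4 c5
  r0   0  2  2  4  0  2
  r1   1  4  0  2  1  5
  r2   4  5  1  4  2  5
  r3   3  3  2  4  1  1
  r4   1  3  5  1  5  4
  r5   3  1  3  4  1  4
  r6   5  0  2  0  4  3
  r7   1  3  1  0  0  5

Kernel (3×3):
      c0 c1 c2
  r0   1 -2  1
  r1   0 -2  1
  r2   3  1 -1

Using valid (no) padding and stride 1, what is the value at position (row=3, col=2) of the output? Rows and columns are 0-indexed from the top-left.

10

The receptive field on the input at this output position is [2 4 1 / 5 1 5 / 3 4 1]. Elementwise product with the kernel and sum: 2·1 + 4·-2 + 1·1 + 1·-2 + 5·1 + 3·3 + 4·1 + 1·-1.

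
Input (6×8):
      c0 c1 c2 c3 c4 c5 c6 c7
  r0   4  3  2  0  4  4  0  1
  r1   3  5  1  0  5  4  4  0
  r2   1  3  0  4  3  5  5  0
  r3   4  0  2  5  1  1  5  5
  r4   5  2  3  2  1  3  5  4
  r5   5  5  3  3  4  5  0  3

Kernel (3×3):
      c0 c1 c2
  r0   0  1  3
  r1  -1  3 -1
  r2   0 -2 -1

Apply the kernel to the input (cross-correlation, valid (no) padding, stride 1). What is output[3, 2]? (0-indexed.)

0

The receptive field on the input at this output position is [2 5 1 / 3 2 1 / 3 3 4]. Elementwise product with the kernel and sum: 5·1 + 1·3 + 3·-1 + 2·3 + 1·-1 + 3·-2 + 4·-1.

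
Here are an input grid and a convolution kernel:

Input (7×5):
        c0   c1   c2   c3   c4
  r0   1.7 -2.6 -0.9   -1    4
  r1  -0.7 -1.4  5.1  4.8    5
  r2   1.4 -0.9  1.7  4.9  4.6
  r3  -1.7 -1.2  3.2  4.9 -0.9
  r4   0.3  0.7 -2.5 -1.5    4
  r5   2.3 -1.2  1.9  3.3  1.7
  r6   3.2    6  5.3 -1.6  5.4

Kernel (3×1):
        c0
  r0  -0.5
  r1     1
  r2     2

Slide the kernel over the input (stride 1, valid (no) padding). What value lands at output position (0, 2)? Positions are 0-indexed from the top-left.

The receptive field on the input at this output position is [-0.9 / 5.1 / 1.7]. Elementwise product with the kernel and sum: -0.9·-0.5 + 5.1·1 + 1.7·2.

8.95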